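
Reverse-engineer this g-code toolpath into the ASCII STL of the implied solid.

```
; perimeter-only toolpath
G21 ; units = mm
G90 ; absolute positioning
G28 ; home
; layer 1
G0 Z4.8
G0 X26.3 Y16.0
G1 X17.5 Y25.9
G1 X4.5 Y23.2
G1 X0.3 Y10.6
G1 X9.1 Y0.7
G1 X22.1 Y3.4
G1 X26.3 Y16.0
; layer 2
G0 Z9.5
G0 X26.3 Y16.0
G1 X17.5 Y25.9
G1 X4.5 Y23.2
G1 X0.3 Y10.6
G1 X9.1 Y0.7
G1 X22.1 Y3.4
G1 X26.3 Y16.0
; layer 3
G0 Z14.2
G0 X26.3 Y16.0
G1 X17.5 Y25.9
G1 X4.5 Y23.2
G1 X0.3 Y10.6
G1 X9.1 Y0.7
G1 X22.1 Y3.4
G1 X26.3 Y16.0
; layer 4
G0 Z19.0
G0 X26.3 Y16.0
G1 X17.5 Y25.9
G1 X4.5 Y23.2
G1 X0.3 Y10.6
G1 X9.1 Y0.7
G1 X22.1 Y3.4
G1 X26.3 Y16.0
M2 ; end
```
solid part
  facet normal 0.0000 0.0000 -1.0000
    outer loop
      vertex 4.5 23.2 0.0
      vertex 17.5 25.9 0.0
      vertex 26.3 16.0 0.0
    endloop
  endfacet
  facet normal 0.0000 0.0000 -1.0000
    outer loop
      vertex 0.3 10.6 0.0
      vertex 4.5 23.2 0.0
      vertex 26.3 16.0 0.0
    endloop
  endfacet
  facet normal 0.0000 0.0000 -1.0000
    outer loop
      vertex 9.1 0.7 0.0
      vertex 0.3 10.6 0.0
      vertex 26.3 16.0 0.0
    endloop
  endfacet
  facet normal 0.0000 0.0000 -1.0000
    outer loop
      vertex 22.1 3.4 0.0
      vertex 9.1 0.7 0.0
      vertex 26.3 16.0 0.0
    endloop
  endfacet
  facet normal 0.0000 0.0000 1.0000
    outer loop
      vertex 26.3 16.0 19.0
      vertex 17.5 25.9 19.0
      vertex 4.5 23.2 19.0
    endloop
  endfacet
  facet normal 0.0000 0.0000 1.0000
    outer loop
      vertex 26.3 16.0 19.0
      vertex 4.5 23.2 19.0
      vertex 0.3 10.6 19.0
    endloop
  endfacet
  facet normal 0.0000 0.0000 1.0000
    outer loop
      vertex 26.3 16.0 19.0
      vertex 0.3 10.6 19.0
      vertex 9.1 0.7 19.0
    endloop
  endfacet
  facet normal 0.0000 0.0000 1.0000
    outer loop
      vertex 26.3 16.0 19.0
      vertex 9.1 0.7 19.0
      vertex 22.1 3.4 19.0
    endloop
  endfacet
  facet normal 0.7474 0.6644 0.0000
    outer loop
      vertex 26.3 16.0 0.0
      vertex 17.5 25.9 0.0
      vertex 17.5 25.9 19.0
    endloop
  endfacet
  facet normal 0.7474 0.6644 0.0000
    outer loop
      vertex 26.3 16.0 0.0
      vertex 17.5 25.9 19.0
      vertex 26.3 16.0 19.0
    endloop
  endfacet
  facet normal -0.2034 0.9791 0.0000
    outer loop
      vertex 17.5 25.9 0.0
      vertex 4.5 23.2 0.0
      vertex 4.5 23.2 19.0
    endloop
  endfacet
  facet normal -0.2034 0.9791 0.0000
    outer loop
      vertex 17.5 25.9 0.0
      vertex 4.5 23.2 19.0
      vertex 17.5 25.9 19.0
    endloop
  endfacet
  facet normal -0.9487 0.3162 0.0000
    outer loop
      vertex 4.5 23.2 0.0
      vertex 0.3 10.6 0.0
      vertex 0.3 10.6 19.0
    endloop
  endfacet
  facet normal -0.9487 0.3162 0.0000
    outer loop
      vertex 4.5 23.2 0.0
      vertex 0.3 10.6 19.0
      vertex 4.5 23.2 19.0
    endloop
  endfacet
  facet normal -0.7474 -0.6644 0.0000
    outer loop
      vertex 0.3 10.6 0.0
      vertex 9.1 0.7 0.0
      vertex 9.1 0.7 19.0
    endloop
  endfacet
  facet normal -0.7474 -0.6644 0.0000
    outer loop
      vertex 0.3 10.6 0.0
      vertex 9.1 0.7 19.0
      vertex 0.3 10.6 19.0
    endloop
  endfacet
  facet normal 0.2034 -0.9791 0.0000
    outer loop
      vertex 9.1 0.7 0.0
      vertex 22.1 3.4 0.0
      vertex 22.1 3.4 19.0
    endloop
  endfacet
  facet normal 0.2034 -0.9791 0.0000
    outer loop
      vertex 9.1 0.7 0.0
      vertex 22.1 3.4 19.0
      vertex 9.1 0.7 19.0
    endloop
  endfacet
  facet normal 0.9487 -0.3162 0.0000
    outer loop
      vertex 22.1 3.4 0.0
      vertex 26.3 16.0 0.0
      vertex 26.3 16.0 19.0
    endloop
  endfacet
  facet normal 0.9487 -0.3162 0.0000
    outer loop
      vertex 22.1 3.4 0.0
      vertex 26.3 16.0 19.0
      vertex 22.1 3.4 19.0
    endloop
  endfacet
endsolid part

The G0 Z moves step by Δz≈4.8 mm. Every layer's G1 loop is the same polygon, so the solid is a straight extrusion of it from z=0 to z≈19. Closing with flat bottom and top caps and triangulating gives 20 facets — a regular 6-sided prism (a cylinder approximated with 6 flat sides), circumscribed radius ≈ 13.3 mm, height ≈ 19 mm.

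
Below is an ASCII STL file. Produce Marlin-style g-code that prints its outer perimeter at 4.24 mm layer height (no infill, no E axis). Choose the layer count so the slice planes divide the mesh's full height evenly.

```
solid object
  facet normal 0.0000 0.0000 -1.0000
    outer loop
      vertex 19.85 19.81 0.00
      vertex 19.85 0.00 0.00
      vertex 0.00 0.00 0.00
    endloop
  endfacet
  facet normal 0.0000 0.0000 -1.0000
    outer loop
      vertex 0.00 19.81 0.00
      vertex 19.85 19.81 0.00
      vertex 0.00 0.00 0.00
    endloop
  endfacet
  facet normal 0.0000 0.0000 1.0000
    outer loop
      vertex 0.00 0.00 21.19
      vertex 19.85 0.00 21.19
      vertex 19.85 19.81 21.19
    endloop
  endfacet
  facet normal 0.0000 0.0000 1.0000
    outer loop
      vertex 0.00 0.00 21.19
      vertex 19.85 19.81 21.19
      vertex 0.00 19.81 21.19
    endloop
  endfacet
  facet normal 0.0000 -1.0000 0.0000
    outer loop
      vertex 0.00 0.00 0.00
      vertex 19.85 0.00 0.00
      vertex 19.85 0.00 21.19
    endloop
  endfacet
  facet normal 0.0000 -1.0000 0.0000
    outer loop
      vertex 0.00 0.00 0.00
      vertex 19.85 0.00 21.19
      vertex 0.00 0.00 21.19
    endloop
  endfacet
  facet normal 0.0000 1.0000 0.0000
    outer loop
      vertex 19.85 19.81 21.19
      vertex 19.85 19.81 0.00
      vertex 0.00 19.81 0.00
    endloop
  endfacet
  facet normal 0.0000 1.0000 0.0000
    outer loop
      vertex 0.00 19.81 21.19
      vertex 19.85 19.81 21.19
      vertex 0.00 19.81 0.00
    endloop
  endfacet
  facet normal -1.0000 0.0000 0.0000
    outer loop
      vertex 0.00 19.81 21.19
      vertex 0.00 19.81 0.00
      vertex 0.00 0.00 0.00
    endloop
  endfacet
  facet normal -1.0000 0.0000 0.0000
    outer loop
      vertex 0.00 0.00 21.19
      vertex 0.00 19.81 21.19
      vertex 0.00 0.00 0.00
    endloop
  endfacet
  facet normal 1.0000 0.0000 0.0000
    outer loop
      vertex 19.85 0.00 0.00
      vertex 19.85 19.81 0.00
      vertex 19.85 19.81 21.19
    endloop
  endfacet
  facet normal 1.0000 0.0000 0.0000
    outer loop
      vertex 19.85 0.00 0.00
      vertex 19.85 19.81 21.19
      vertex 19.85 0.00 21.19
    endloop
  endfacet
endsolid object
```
; perimeter-only toolpath
G21 ; units = mm
G90 ; absolute positioning
G28 ; home
; layer 1
G0 Z4.24
G0 X0.00 Y0.00
G1 X19.85 Y0.00
G1 X19.85 Y19.81
G1 X0.00 Y19.81
G1 X0.00 Y0.00
; layer 2
G0 Z8.48
G0 X0.00 Y0.00
G1 X19.85 Y0.00
G1 X19.85 Y19.81
G1 X0.00 Y19.81
G1 X0.00 Y0.00
; layer 3
G0 Z12.71
G0 X0.00 Y0.00
G1 X19.85 Y0.00
G1 X19.85 Y19.81
G1 X0.00 Y19.81
G1 X0.00 Y0.00
; layer 4
G0 Z16.95
G0 X0.00 Y0.00
G1 X19.85 Y0.00
G1 X19.85 Y19.81
G1 X0.00 Y19.81
G1 X0.00 Y0.00
; layer 5
G0 Z21.19
G0 X0.00 Y0.00
G1 X19.85 Y0.00
G1 X19.85 Y19.81
G1 X0.00 Y19.81
G1 X0.00 Y0.00
M2 ; end

The solid is a rectangular box, roughly 19.9 × 19.8 mm footprint and 21.2 mm tall. Slicing at Δz = 4.24 mm — 5 equal slices spanning the solid's height, so layer i sits at z = i·h/5 — gives 5 non-empty perimeters. Each is a 4-segment closed polygon; G0 lifts to the layer z and rapids to the start vertex, then G1 traces the edges.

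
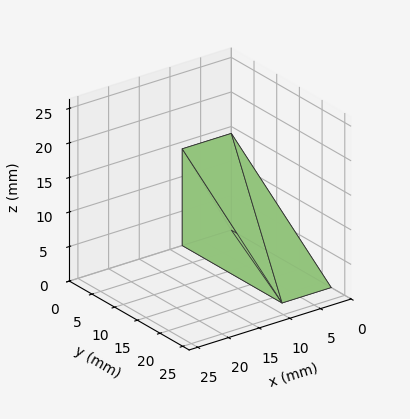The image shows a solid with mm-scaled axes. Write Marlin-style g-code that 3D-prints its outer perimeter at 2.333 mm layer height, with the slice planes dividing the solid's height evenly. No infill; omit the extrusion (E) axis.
Reading the render: the shape is a wedge (ramp): 8 × 22 mm base, rising to 14 mm along the y=0 edge and sloping linearly to z=0 at y=22 (dimensions read to the nearest mm from the axis ticks). For the g-code, the solid's height is divided into equal slices at the stated Δz and each level perimeter traced with G1 moves after a G0 lift.

; perimeter-only toolpath
G21 ; units = mm
G90 ; absolute positioning
G28 ; home
; layer 1
G0 Z2.333
G0 X0.000 Y0.000
G1 X8.000 Y0.000
G1 X8.000 Y18.333
G1 X0.000 Y18.333
G1 X0.000 Y0.000
; layer 2
G0 Z4.667
G0 X0.000 Y0.000
G1 X8.000 Y0.000
G1 X8.000 Y14.667
G1 X0.000 Y14.667
G1 X0.000 Y0.000
; layer 3
G0 Z7.000
G0 X0.000 Y0.000
G1 X8.000 Y0.000
G1 X8.000 Y11.000
G1 X0.000 Y11.000
G1 X0.000 Y0.000
; layer 4
G0 Z9.333
G0 X0.000 Y0.000
G1 X8.000 Y0.000
G1 X8.000 Y7.333
G1 X0.000 Y7.333
G1 X0.000 Y0.000
; layer 5
G0 Z11.667
G0 X0.000 Y0.000
G1 X8.000 Y0.000
G1 X8.000 Y3.667
G1 X0.000 Y3.667
G1 X0.000 Y0.000
M2 ; end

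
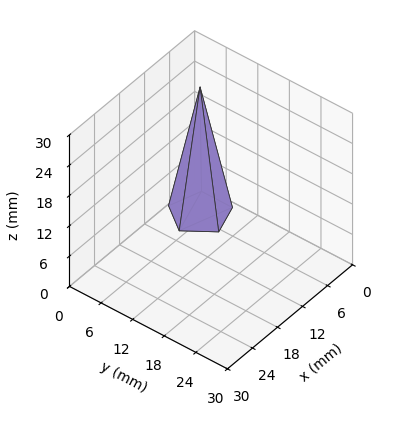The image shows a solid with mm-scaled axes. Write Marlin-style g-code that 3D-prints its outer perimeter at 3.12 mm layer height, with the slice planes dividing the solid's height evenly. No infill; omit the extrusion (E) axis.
Reading the render: the shape is a regular 5-sided pyramid, base circumscribed radius ≈ 5 mm, apex at z ≈ 25 mm (dimensions read to the nearest mm from the axis ticks). For the g-code, the solid's height is divided into equal slices at the stated Δz and each level perimeter traced with G1 moves after a G0 lift.

; perimeter-only toolpath
G21 ; units = mm
G90 ; absolute positioning
G28 ; home
; layer 1
G0 Z3.12
G0 X9.38 Y5.00
G1 X6.36 Y9.16
G1 X1.46 Y7.57
G1 X1.46 Y2.43
G1 X6.36 Y0.83
G1 X9.38 Y5.00
; layer 2
G0 Z6.25
G0 X8.75 Y5.00
G1 X6.16 Y8.57
G1 X1.96 Y7.21
G1 X1.96 Y2.79
G1 X6.16 Y1.43
G1 X8.75 Y5.00
; layer 3
G0 Z9.38
G0 X8.12 Y5.00
G1 X5.97 Y7.97
G1 X2.47 Y6.84
G1 X2.47 Y3.16
G1 X5.97 Y2.02
G1 X8.12 Y5.00
; layer 4
G0 Z12.50
G0 X7.50 Y5.00
G1 X5.78 Y7.38
G1 X2.98 Y6.47
G1 X2.98 Y3.53
G1 X5.78 Y2.62
G1 X7.50 Y5.00
; layer 5
G0 Z15.62
G0 X6.88 Y5.00
G1 X5.58 Y6.79
G1 X3.48 Y6.10
G1 X3.48 Y3.90
G1 X5.58 Y3.21
G1 X6.88 Y5.00
; layer 6
G0 Z18.75
G0 X6.25 Y5.00
G1 X5.39 Y6.19
G1 X3.99 Y5.74
G1 X3.99 Y4.26
G1 X5.39 Y3.81
G1 X6.25 Y5.00
; layer 7
G0 Z21.88
G0 X5.62 Y5.00
G1 X5.19 Y5.59
G1 X4.49 Y5.37
G1 X4.49 Y4.63
G1 X5.19 Y4.41
G1 X5.62 Y5.00
M2 ; end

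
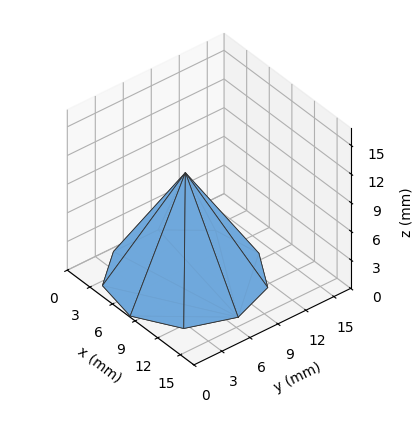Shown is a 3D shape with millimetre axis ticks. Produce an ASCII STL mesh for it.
Reading the render: the shape is a regular 9-sided pyramid, base circumscribed radius ≈ 7 mm, apex at z ≈ 11 mm (dimensions read to the nearest mm from the axis ticks). For the STL, each face is triangulated and given an outward normal.

solid part
  facet normal 0.0000 0.0000 -1.0000
    outer loop
      vertex 8.216 13.894 0.000
      vertex 12.362 11.500 0.000
      vertex 14.000 7.000 0.000
    endloop
  endfacet
  facet normal 0.0000 0.0000 -1.0000
    outer loop
      vertex 3.500 13.062 0.000
      vertex 8.216 13.894 0.000
      vertex 14.000 7.000 0.000
    endloop
  endfacet
  facet normal 0.0000 0.0000 -1.0000
    outer loop
      vertex 0.422 9.394 0.000
      vertex 3.500 13.062 0.000
      vertex 14.000 7.000 0.000
    endloop
  endfacet
  facet normal 0.0000 0.0000 -1.0000
    outer loop
      vertex 0.422 4.606 0.000
      vertex 0.422 9.394 0.000
      vertex 14.000 7.000 0.000
    endloop
  endfacet
  facet normal 0.0000 0.0000 -1.0000
    outer loop
      vertex 3.500 0.938 0.000
      vertex 0.422 4.606 0.000
      vertex 14.000 7.000 0.000
    endloop
  endfacet
  facet normal 0.0000 0.0000 -1.0000
    outer loop
      vertex 8.216 0.106 0.000
      vertex 3.500 0.938 0.000
      vertex 14.000 7.000 0.000
    endloop
  endfacet
  facet normal 0.0000 0.0000 -1.0000
    outer loop
      vertex 12.362 2.500 0.000
      vertex 8.216 0.106 0.000
      vertex 14.000 7.000 0.000
    endloop
  endfacet
  facet normal 0.8065 0.2936 0.5132
    outer loop
      vertex 14.000 7.000 0.000
      vertex 12.362 11.500 0.000
      vertex 7.000 7.000 11.000
    endloop
  endfacet
  facet normal 0.4292 0.7432 0.5132
    outer loop
      vertex 12.362 11.500 0.000
      vertex 8.216 13.894 0.000
      vertex 7.000 7.000 11.000
    endloop
  endfacet
  facet normal -0.1491 0.8452 0.5132
    outer loop
      vertex 8.216 13.894 0.000
      vertex 3.500 13.062 0.000
      vertex 7.000 7.000 11.000
    endloop
  endfacet
  facet normal -0.6574 0.5517 0.5132
    outer loop
      vertex 3.500 13.062 0.000
      vertex 0.422 9.394 0.000
      vertex 7.000 7.000 11.000
    endloop
  endfacet
  facet normal -0.8582 0.0000 0.5132
    outer loop
      vertex 0.422 9.394 0.000
      vertex 0.422 4.606 0.000
      vertex 7.000 7.000 11.000
    endloop
  endfacet
  facet normal -0.6574 -0.5517 0.5132
    outer loop
      vertex 0.422 4.606 0.000
      vertex 3.500 0.938 0.000
      vertex 7.000 7.000 11.000
    endloop
  endfacet
  facet normal -0.1491 -0.8452 0.5132
    outer loop
      vertex 3.500 0.938 0.000
      vertex 8.216 0.106 0.000
      vertex 7.000 7.000 11.000
    endloop
  endfacet
  facet normal 0.4292 -0.7432 0.5132
    outer loop
      vertex 8.216 0.106 0.000
      vertex 12.362 2.500 0.000
      vertex 7.000 7.000 11.000
    endloop
  endfacet
  facet normal 0.8065 -0.2936 0.5132
    outer loop
      vertex 12.362 2.500 0.000
      vertex 14.000 7.000 0.000
      vertex 7.000 7.000 11.000
    endloop
  endfacet
endsolid part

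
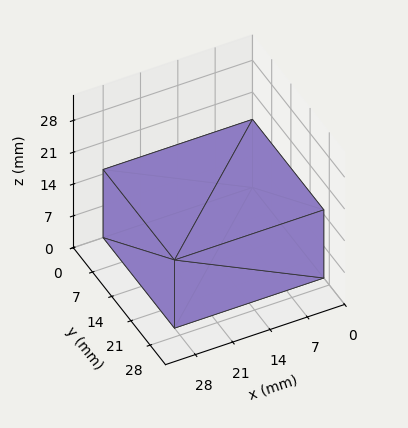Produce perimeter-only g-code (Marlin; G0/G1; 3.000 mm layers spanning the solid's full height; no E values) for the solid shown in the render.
Reading the render: the shape is a rectangular box, roughly 28 × 26 mm footprint and 15 mm tall (dimensions read to the nearest mm from the axis ticks). For the g-code, the solid's height is divided into equal slices at the stated Δz and each level perimeter traced with G1 moves after a G0 lift.

; perimeter-only toolpath
G21 ; units = mm
G90 ; absolute positioning
G28 ; home
; layer 1
G0 Z3.000
G0 X0.000 Y0.000
G1 X28.000 Y0.000
G1 X28.000 Y26.000
G1 X0.000 Y26.000
G1 X0.000 Y0.000
; layer 2
G0 Z6.000
G0 X0.000 Y0.000
G1 X28.000 Y0.000
G1 X28.000 Y26.000
G1 X0.000 Y26.000
G1 X0.000 Y0.000
; layer 3
G0 Z9.000
G0 X0.000 Y0.000
G1 X28.000 Y0.000
G1 X28.000 Y26.000
G1 X0.000 Y26.000
G1 X0.000 Y0.000
; layer 4
G0 Z12.000
G0 X0.000 Y0.000
G1 X28.000 Y0.000
G1 X28.000 Y26.000
G1 X0.000 Y26.000
G1 X0.000 Y0.000
; layer 5
G0 Z15.000
G0 X0.000 Y0.000
G1 X28.000 Y0.000
G1 X28.000 Y26.000
G1 X0.000 Y26.000
G1 X0.000 Y0.000
M2 ; end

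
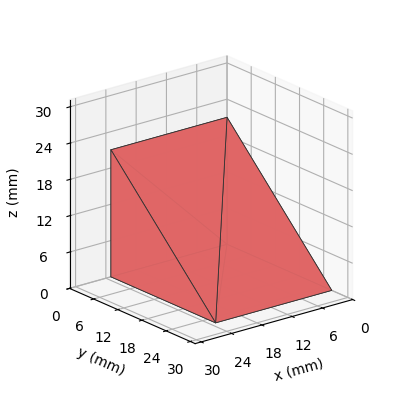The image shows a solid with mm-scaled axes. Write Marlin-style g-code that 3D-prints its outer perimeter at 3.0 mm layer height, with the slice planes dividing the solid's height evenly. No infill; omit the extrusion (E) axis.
Reading the render: the shape is a wedge (ramp): 23 × 26 mm base, rising to 21 mm along the y=0 edge and sloping linearly to z=0 at y=26 (dimensions read to the nearest mm from the axis ticks). For the g-code, the solid's height is divided into equal slices at the stated Δz and each level perimeter traced with G1 moves after a G0 lift.

; perimeter-only toolpath
G21 ; units = mm
G90 ; absolute positioning
G28 ; home
; layer 1
G0 Z3.0
G0 X0.0 Y0.0
G1 X23.0 Y0.0
G1 X23.0 Y22.3
G1 X0.0 Y22.3
G1 X0.0 Y0.0
; layer 2
G0 Z6.0
G0 X0.0 Y0.0
G1 X23.0 Y0.0
G1 X23.0 Y18.6
G1 X0.0 Y18.6
G1 X0.0 Y0.0
; layer 3
G0 Z9.0
G0 X0.0 Y0.0
G1 X23.0 Y0.0
G1 X23.0 Y14.9
G1 X0.0 Y14.9
G1 X0.0 Y0.0
; layer 4
G0 Z12.0
G0 X0.0 Y0.0
G1 X23.0 Y0.0
G1 X23.0 Y11.1
G1 X0.0 Y11.1
G1 X0.0 Y0.0
; layer 5
G0 Z15.0
G0 X0.0 Y0.0
G1 X23.0 Y0.0
G1 X23.0 Y7.4
G1 X0.0 Y7.4
G1 X0.0 Y0.0
; layer 6
G0 Z18.0
G0 X0.0 Y0.0
G1 X23.0 Y0.0
G1 X23.0 Y3.7
G1 X0.0 Y3.7
G1 X0.0 Y0.0
M2 ; end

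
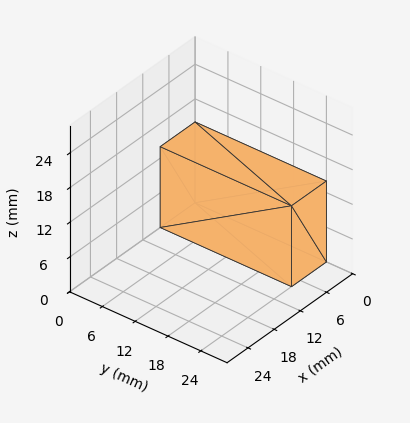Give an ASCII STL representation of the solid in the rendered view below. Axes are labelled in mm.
Reading the render: the shape is a rectangular box, roughly 8 × 24 mm footprint and 14 mm tall (dimensions read to the nearest mm from the axis ticks). For the STL, each face is triangulated and given an outward normal.

solid part
  facet normal 0.0000 0.0000 -1.0000
    outer loop
      vertex 8.000 24.000 0.000
      vertex 8.000 0.000 0.000
      vertex 0.000 0.000 0.000
    endloop
  endfacet
  facet normal 0.0000 0.0000 -1.0000
    outer loop
      vertex 0.000 24.000 0.000
      vertex 8.000 24.000 0.000
      vertex 0.000 0.000 0.000
    endloop
  endfacet
  facet normal 0.0000 0.0000 1.0000
    outer loop
      vertex 0.000 0.000 14.000
      vertex 8.000 0.000 14.000
      vertex 8.000 24.000 14.000
    endloop
  endfacet
  facet normal 0.0000 0.0000 1.0000
    outer loop
      vertex 0.000 0.000 14.000
      vertex 8.000 24.000 14.000
      vertex 0.000 24.000 14.000
    endloop
  endfacet
  facet normal 0.0000 -1.0000 0.0000
    outer loop
      vertex 0.000 0.000 0.000
      vertex 8.000 0.000 0.000
      vertex 8.000 0.000 14.000
    endloop
  endfacet
  facet normal 0.0000 -1.0000 0.0000
    outer loop
      vertex 0.000 0.000 0.000
      vertex 8.000 0.000 14.000
      vertex 0.000 0.000 14.000
    endloop
  endfacet
  facet normal 0.0000 1.0000 0.0000
    outer loop
      vertex 8.000 24.000 14.000
      vertex 8.000 24.000 0.000
      vertex 0.000 24.000 0.000
    endloop
  endfacet
  facet normal 0.0000 1.0000 0.0000
    outer loop
      vertex 0.000 24.000 14.000
      vertex 8.000 24.000 14.000
      vertex 0.000 24.000 0.000
    endloop
  endfacet
  facet normal -1.0000 0.0000 0.0000
    outer loop
      vertex 0.000 24.000 14.000
      vertex 0.000 24.000 0.000
      vertex 0.000 0.000 0.000
    endloop
  endfacet
  facet normal -1.0000 0.0000 0.0000
    outer loop
      vertex 0.000 0.000 14.000
      vertex 0.000 24.000 14.000
      vertex 0.000 0.000 0.000
    endloop
  endfacet
  facet normal 1.0000 0.0000 0.0000
    outer loop
      vertex 8.000 0.000 0.000
      vertex 8.000 24.000 0.000
      vertex 8.000 24.000 14.000
    endloop
  endfacet
  facet normal 1.0000 0.0000 0.0000
    outer loop
      vertex 8.000 0.000 0.000
      vertex 8.000 24.000 14.000
      vertex 8.000 0.000 14.000
    endloop
  endfacet
endsolid part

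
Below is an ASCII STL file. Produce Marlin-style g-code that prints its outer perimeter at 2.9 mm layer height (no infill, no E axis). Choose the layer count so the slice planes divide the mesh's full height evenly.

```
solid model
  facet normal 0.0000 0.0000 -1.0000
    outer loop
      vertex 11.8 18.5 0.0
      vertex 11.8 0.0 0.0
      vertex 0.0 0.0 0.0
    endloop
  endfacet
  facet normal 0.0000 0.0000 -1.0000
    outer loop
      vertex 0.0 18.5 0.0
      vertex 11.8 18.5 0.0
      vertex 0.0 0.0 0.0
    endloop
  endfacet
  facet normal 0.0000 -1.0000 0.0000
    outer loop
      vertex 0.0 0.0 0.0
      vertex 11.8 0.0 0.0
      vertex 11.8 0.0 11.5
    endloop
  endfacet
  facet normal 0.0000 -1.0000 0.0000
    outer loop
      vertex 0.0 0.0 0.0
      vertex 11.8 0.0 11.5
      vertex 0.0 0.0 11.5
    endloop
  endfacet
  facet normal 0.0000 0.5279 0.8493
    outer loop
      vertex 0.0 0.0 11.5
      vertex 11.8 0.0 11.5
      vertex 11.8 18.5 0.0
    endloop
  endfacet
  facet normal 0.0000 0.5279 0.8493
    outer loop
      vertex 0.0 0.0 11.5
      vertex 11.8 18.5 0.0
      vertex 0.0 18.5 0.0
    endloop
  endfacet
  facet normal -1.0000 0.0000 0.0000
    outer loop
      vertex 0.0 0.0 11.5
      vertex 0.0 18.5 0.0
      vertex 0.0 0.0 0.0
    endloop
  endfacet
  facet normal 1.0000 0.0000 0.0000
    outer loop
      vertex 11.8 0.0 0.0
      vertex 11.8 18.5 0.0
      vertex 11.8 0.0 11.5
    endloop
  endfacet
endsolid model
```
; perimeter-only toolpath
G21 ; units = mm
G90 ; absolute positioning
G28 ; home
; layer 1
G0 Z2.9
G0 X0.0 Y0.0
G1 X11.8 Y0.0
G1 X11.8 Y13.9
G1 X0.0 Y13.9
G1 X0.0 Y0.0
; layer 2
G0 Z5.8
G0 X0.0 Y0.0
G1 X11.8 Y0.0
G1 X11.8 Y9.2
G1 X0.0 Y9.2
G1 X0.0 Y0.0
; layer 3
G0 Z8.6
G0 X0.0 Y0.0
G1 X11.8 Y0.0
G1 X11.8 Y4.6
G1 X0.0 Y4.6
G1 X0.0 Y0.0
M2 ; end

The solid is a wedge (ramp): 11.8 × 18.5 mm base, rising to 11.5 mm along the y=0 edge and sloping linearly to z=0 at y=18.5. Slicing at Δz = 2.9 mm — 4 equal slices spanning the solid's height, so layer i sits at z = i·h/4 — gives 3 non-empty perimeters. Each is a 4-segment closed polygon; G0 lifts to the layer z and rapids to the start vertex, then G1 traces the edges. The cross-section shrinks linearly with z (the slice at the apex is degenerate and omitted).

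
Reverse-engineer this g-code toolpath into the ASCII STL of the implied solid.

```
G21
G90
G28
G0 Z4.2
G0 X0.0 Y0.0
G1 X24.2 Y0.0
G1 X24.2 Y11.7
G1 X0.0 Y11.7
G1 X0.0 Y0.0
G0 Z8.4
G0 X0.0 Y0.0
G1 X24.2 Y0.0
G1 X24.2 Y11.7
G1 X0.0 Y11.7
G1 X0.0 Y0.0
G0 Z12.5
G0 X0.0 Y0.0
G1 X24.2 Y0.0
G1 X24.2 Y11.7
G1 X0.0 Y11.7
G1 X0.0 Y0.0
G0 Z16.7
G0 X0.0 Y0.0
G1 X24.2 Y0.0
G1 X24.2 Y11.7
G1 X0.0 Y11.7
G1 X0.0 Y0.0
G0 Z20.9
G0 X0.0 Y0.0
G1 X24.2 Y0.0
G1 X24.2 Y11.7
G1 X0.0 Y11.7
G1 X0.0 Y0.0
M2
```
solid part
  facet normal 0.0000 0.0000 -1.0000
    outer loop
      vertex 24.2 11.7 0.0
      vertex 24.2 0.0 0.0
      vertex 0.0 0.0 0.0
    endloop
  endfacet
  facet normal 0.0000 0.0000 -1.0000
    outer loop
      vertex 0.0 11.7 0.0
      vertex 24.2 11.7 0.0
      vertex 0.0 0.0 0.0
    endloop
  endfacet
  facet normal 0.0000 0.0000 1.0000
    outer loop
      vertex 0.0 0.0 20.9
      vertex 24.2 0.0 20.9
      vertex 24.2 11.7 20.9
    endloop
  endfacet
  facet normal 0.0000 0.0000 1.0000
    outer loop
      vertex 0.0 0.0 20.9
      vertex 24.2 11.7 20.9
      vertex 0.0 11.7 20.9
    endloop
  endfacet
  facet normal 0.0000 -1.0000 0.0000
    outer loop
      vertex 0.0 0.0 0.0
      vertex 24.2 0.0 0.0
      vertex 24.2 0.0 20.9
    endloop
  endfacet
  facet normal 0.0000 -1.0000 0.0000
    outer loop
      vertex 0.0 0.0 0.0
      vertex 24.2 0.0 20.9
      vertex 0.0 0.0 20.9
    endloop
  endfacet
  facet normal 0.0000 1.0000 0.0000
    outer loop
      vertex 24.2 11.7 20.9
      vertex 24.2 11.7 0.0
      vertex 0.0 11.7 0.0
    endloop
  endfacet
  facet normal 0.0000 1.0000 0.0000
    outer loop
      vertex 0.0 11.7 20.9
      vertex 24.2 11.7 20.9
      vertex 0.0 11.7 0.0
    endloop
  endfacet
  facet normal -1.0000 0.0000 0.0000
    outer loop
      vertex 0.0 11.7 20.9
      vertex 0.0 11.7 0.0
      vertex 0.0 0.0 0.0
    endloop
  endfacet
  facet normal -1.0000 0.0000 0.0000
    outer loop
      vertex 0.0 0.0 20.9
      vertex 0.0 11.7 20.9
      vertex 0.0 0.0 0.0
    endloop
  endfacet
  facet normal 1.0000 0.0000 0.0000
    outer loop
      vertex 24.2 0.0 0.0
      vertex 24.2 11.7 0.0
      vertex 24.2 11.7 20.9
    endloop
  endfacet
  facet normal 1.0000 0.0000 0.0000
    outer loop
      vertex 24.2 0.0 0.0
      vertex 24.2 11.7 20.9
      vertex 24.2 0.0 20.9
    endloop
  endfacet
endsolid part

The G0 Z moves step by Δz≈4.2 mm. Every layer's G1 loop is the same polygon, so the solid is a straight extrusion of it from z=0 to z≈20.9. Closing with flat bottom and top caps and triangulating gives 12 facets — a rectangular box, roughly 24.2 × 11.7 mm footprint and 20.9 mm tall.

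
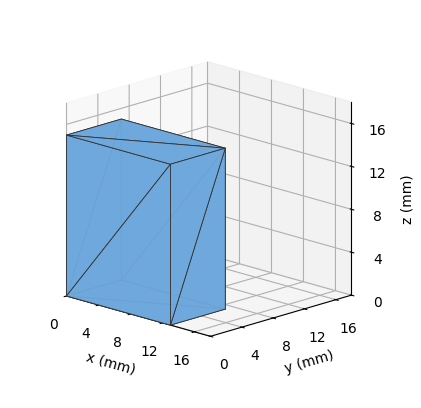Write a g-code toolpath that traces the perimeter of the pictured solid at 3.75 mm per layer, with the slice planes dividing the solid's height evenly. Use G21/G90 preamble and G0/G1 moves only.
Reading the render: the shape is a rectangular box, roughly 13 × 7 mm footprint and 15 mm tall (dimensions read to the nearest mm from the axis ticks). For the g-code, the solid's height is divided into equal slices at the stated Δz and each level perimeter traced with G1 moves after a G0 lift.

; perimeter-only toolpath
G21 ; units = mm
G90 ; absolute positioning
G28 ; home
; layer 1
G0 Z3.75
G0 X0.00 Y0.00
G1 X13.00 Y0.00
G1 X13.00 Y7.00
G1 X0.00 Y7.00
G1 X0.00 Y0.00
; layer 2
G0 Z7.50
G0 X0.00 Y0.00
G1 X13.00 Y0.00
G1 X13.00 Y7.00
G1 X0.00 Y7.00
G1 X0.00 Y0.00
; layer 3
G0 Z11.25
G0 X0.00 Y0.00
G1 X13.00 Y0.00
G1 X13.00 Y7.00
G1 X0.00 Y7.00
G1 X0.00 Y0.00
; layer 4
G0 Z15.00
G0 X0.00 Y0.00
G1 X13.00 Y0.00
G1 X13.00 Y7.00
G1 X0.00 Y7.00
G1 X0.00 Y0.00
M2 ; end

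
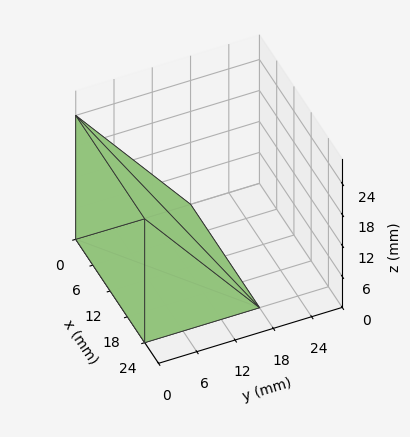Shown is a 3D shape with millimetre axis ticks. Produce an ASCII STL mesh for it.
Reading the render: the shape is a wedge (ramp): 24 × 18 mm base, rising to 24 mm along the y=0 edge and sloping linearly to z=0 at y=18 (dimensions read to the nearest mm from the axis ticks). For the STL, each face is triangulated and given an outward normal.

solid part
  facet normal 0.0000 0.0000 -1.0000
    outer loop
      vertex 24.0 18.0 0.0
      vertex 24.0 0.0 0.0
      vertex 0.0 0.0 0.0
    endloop
  endfacet
  facet normal 0.0000 0.0000 -1.0000
    outer loop
      vertex 0.0 18.0 0.0
      vertex 24.0 18.0 0.0
      vertex 0.0 0.0 0.0
    endloop
  endfacet
  facet normal 0.0000 -1.0000 0.0000
    outer loop
      vertex 0.0 0.0 0.0
      vertex 24.0 0.0 0.0
      vertex 24.0 0.0 24.0
    endloop
  endfacet
  facet normal 0.0000 -1.0000 0.0000
    outer loop
      vertex 0.0 0.0 0.0
      vertex 24.0 0.0 24.0
      vertex 0.0 0.0 24.0
    endloop
  endfacet
  facet normal 0.0000 0.8000 0.6000
    outer loop
      vertex 0.0 0.0 24.0
      vertex 24.0 0.0 24.0
      vertex 24.0 18.0 0.0
    endloop
  endfacet
  facet normal 0.0000 0.8000 0.6000
    outer loop
      vertex 0.0 0.0 24.0
      vertex 24.0 18.0 0.0
      vertex 0.0 18.0 0.0
    endloop
  endfacet
  facet normal -1.0000 0.0000 0.0000
    outer loop
      vertex 0.0 0.0 24.0
      vertex 0.0 18.0 0.0
      vertex 0.0 0.0 0.0
    endloop
  endfacet
  facet normal 1.0000 0.0000 0.0000
    outer loop
      vertex 24.0 0.0 0.0
      vertex 24.0 18.0 0.0
      vertex 24.0 0.0 24.0
    endloop
  endfacet
endsolid part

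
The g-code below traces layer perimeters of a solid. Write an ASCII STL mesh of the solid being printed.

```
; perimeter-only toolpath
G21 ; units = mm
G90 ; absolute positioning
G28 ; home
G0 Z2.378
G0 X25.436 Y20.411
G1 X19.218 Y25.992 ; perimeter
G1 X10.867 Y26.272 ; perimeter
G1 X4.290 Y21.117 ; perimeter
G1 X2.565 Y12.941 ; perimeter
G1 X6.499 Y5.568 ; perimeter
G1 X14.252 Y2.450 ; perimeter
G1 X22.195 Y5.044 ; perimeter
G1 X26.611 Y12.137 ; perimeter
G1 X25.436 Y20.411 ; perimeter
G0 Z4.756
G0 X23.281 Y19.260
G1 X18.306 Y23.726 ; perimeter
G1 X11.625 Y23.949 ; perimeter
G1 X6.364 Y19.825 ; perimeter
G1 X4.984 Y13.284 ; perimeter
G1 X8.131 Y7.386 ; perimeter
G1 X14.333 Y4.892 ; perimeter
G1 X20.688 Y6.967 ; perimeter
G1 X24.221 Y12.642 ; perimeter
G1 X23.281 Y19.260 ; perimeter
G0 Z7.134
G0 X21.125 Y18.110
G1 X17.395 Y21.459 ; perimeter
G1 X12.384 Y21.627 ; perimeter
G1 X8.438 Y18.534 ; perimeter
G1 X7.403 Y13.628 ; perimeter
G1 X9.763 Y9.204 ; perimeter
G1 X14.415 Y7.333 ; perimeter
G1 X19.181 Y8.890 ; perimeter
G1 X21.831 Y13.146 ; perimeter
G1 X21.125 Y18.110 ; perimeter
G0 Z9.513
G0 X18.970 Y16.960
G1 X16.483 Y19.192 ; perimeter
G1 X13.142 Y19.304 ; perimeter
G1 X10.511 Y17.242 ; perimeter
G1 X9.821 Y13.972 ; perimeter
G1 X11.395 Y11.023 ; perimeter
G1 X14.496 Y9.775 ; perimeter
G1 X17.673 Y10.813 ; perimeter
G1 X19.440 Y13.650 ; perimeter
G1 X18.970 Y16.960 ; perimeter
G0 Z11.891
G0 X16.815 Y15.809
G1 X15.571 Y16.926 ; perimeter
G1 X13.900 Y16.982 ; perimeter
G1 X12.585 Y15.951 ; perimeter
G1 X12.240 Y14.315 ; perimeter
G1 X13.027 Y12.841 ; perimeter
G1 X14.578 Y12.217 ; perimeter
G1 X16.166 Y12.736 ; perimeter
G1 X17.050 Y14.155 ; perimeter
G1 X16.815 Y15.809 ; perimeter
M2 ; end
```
solid part
  facet normal 0.0000 0.0000 -1.0000
    outer loop
      vertex 10.108 28.594 0.000
      vertex 20.130 28.259 0.000
      vertex 27.592 21.561 0.000
    endloop
  endfacet
  facet normal 0.0000 0.0000 -1.0000
    outer loop
      vertex 2.216 22.408 0.000
      vertex 10.108 28.594 0.000
      vertex 27.592 21.561 0.000
    endloop
  endfacet
  facet normal 0.0000 0.0000 -1.0000
    outer loop
      vertex 0.146 12.597 0.000
      vertex 2.216 22.408 0.000
      vertex 27.592 21.561 0.000
    endloop
  endfacet
  facet normal 0.0000 0.0000 -1.0000
    outer loop
      vertex 4.867 3.750 0.000
      vertex 0.146 12.597 0.000
      vertex 27.592 21.561 0.000
    endloop
  endfacet
  facet normal 0.0000 0.0000 -1.0000
    outer loop
      vertex 14.170 0.008 0.000
      vertex 4.867 3.750 0.000
      vertex 27.592 21.561 0.000
    endloop
  endfacet
  facet normal 0.0000 0.0000 -1.0000
    outer loop
      vertex 23.702 3.121 0.000
      vertex 14.170 0.008 0.000
      vertex 27.592 21.561 0.000
    endloop
  endfacet
  facet normal 0.0000 0.0000 -1.0000
    outer loop
      vertex 29.002 11.633 0.000
      vertex 23.702 3.121 0.000
      vertex 27.592 21.561 0.000
    endloop
  endfacet
  facet normal 0.4806 0.5354 0.6946
    outer loop
      vertex 27.592 21.561 0.000
      vertex 20.130 28.259 0.000
      vertex 14.659 14.659 14.269
    endloop
  endfacet
  facet normal 0.0240 0.7190 0.6945
    outer loop
      vertex 20.130 28.259 0.000
      vertex 10.108 28.594 0.000
      vertex 14.659 14.659 14.269
    endloop
  endfacet
  facet normal -0.4438 0.5662 0.6945
    outer loop
      vertex 10.108 28.594 0.000
      vertex 2.216 22.408 0.000
      vertex 14.659 14.659 14.269
    endloop
  endfacet
  facet normal -0.7040 0.1485 0.6945
    outer loop
      vertex 2.216 22.408 0.000
      vertex 0.146 12.597 0.000
      vertex 14.659 14.659 14.269
    endloop
  endfacet
  facet normal -0.6347 -0.3387 0.6945
    outer loop
      vertex 0.146 12.597 0.000
      vertex 4.867 3.750 0.000
      vertex 14.659 14.659 14.269
    endloop
  endfacet
  facet normal -0.2685 -0.6675 0.6945
    outer loop
      vertex 4.867 3.750 0.000
      vertex 14.170 0.008 0.000
      vertex 14.659 14.659 14.269
    endloop
  endfacet
  facet normal 0.2233 -0.6839 0.6946
    outer loop
      vertex 14.170 0.008 0.000
      vertex 23.702 3.121 0.000
      vertex 14.659 14.659 14.269
    endloop
  endfacet
  facet normal 0.6107 -0.3803 0.6945
    outer loop
      vertex 23.702 3.121 0.000
      vertex 29.002 11.633 0.000
      vertex 14.659 14.659 14.269
    endloop
  endfacet
  facet normal 0.7123 0.1012 0.6945
    outer loop
      vertex 29.002 11.633 0.000
      vertex 27.592 21.561 0.000
      vertex 14.659 14.659 14.269
    endloop
  endfacet
endsolid part

The G0 Z moves step by Δz≈2.378 mm. The G1 loops shrink linearly with z, so the solid tapers from its base footprint up to z≈14.3. Closing with a flat bottom cap and the tapered top and triangulating gives 16 facets — a regular 9-sided pyramid, base circumscribed radius ≈ 14.7 mm, apex at z ≈ 14.3 mm.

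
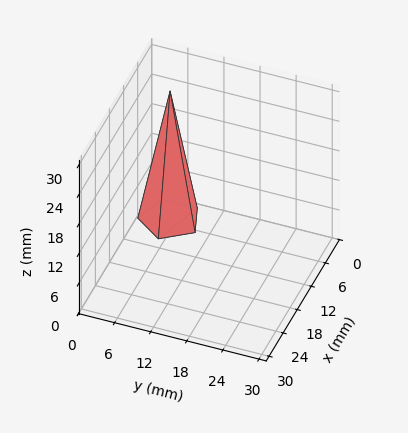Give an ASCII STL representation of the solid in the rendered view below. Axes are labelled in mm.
Reading the render: the shape is a regular 5-sided pyramid, base circumscribed radius ≈ 5 mm, apex at z ≈ 26 mm (dimensions read to the nearest mm from the axis ticks). For the STL, each face is triangulated and given an outward normal.

solid part
  facet normal 0.0000 0.0000 -1.0000
    outer loop
      vertex 0.955 7.939 0.000
      vertex 6.545 9.755 0.000
      vertex 10.000 5.000 0.000
    endloop
  endfacet
  facet normal 0.0000 0.0000 -1.0000
    outer loop
      vertex 0.955 2.061 0.000
      vertex 0.955 7.939 0.000
      vertex 10.000 5.000 0.000
    endloop
  endfacet
  facet normal 0.0000 0.0000 -1.0000
    outer loop
      vertex 6.545 0.245 0.000
      vertex 0.955 2.061 0.000
      vertex 10.000 5.000 0.000
    endloop
  endfacet
  facet normal 0.7994 0.5808 0.1537
    outer loop
      vertex 10.000 5.000 0.000
      vertex 6.545 9.755 0.000
      vertex 5.000 5.000 26.000
    endloop
  endfacet
  facet normal -0.3053 0.9398 0.1537
    outer loop
      vertex 6.545 9.755 0.000
      vertex 0.955 7.939 0.000
      vertex 5.000 5.000 26.000
    endloop
  endfacet
  facet normal -0.9881 0.0000 0.1537
    outer loop
      vertex 0.955 7.939 0.000
      vertex 0.955 2.061 0.000
      vertex 5.000 5.000 26.000
    endloop
  endfacet
  facet normal -0.3053 -0.9398 0.1537
    outer loop
      vertex 0.955 2.061 0.000
      vertex 6.545 0.245 0.000
      vertex 5.000 5.000 26.000
    endloop
  endfacet
  facet normal 0.7994 -0.5808 0.1537
    outer loop
      vertex 6.545 0.245 0.000
      vertex 10.000 5.000 0.000
      vertex 5.000 5.000 26.000
    endloop
  endfacet
endsolid part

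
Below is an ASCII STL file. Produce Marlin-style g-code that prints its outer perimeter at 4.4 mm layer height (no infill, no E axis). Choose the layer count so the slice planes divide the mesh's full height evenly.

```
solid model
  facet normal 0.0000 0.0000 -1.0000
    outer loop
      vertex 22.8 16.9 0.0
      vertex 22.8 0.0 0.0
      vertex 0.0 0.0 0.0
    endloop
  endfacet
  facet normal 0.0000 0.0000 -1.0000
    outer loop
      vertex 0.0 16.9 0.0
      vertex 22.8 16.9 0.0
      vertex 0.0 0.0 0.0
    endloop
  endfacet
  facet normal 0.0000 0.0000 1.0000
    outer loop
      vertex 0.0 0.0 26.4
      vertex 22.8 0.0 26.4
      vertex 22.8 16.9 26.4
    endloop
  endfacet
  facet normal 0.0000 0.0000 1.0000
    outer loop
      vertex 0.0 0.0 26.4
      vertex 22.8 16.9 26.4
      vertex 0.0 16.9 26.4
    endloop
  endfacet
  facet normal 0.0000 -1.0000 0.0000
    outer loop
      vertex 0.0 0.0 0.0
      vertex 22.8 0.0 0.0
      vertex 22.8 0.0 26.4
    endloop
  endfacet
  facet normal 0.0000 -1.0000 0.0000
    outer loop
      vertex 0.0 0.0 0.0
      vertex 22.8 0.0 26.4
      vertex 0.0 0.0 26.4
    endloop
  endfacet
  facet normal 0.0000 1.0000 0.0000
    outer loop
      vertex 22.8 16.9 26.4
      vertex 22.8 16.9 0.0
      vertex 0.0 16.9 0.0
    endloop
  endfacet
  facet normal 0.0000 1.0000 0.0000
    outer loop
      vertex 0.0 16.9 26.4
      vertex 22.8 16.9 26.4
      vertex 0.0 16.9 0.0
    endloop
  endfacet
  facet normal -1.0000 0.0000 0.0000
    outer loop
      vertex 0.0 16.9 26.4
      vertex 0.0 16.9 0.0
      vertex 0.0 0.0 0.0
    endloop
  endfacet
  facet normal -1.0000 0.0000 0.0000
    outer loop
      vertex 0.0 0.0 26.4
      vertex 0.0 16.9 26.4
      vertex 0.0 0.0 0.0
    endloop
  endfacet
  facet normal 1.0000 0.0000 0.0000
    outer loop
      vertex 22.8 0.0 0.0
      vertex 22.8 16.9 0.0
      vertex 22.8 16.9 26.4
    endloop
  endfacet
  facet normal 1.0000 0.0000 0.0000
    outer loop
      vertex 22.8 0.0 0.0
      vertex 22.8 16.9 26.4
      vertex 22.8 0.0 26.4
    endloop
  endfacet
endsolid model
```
; perimeter-only toolpath
G21 ; units = mm
G90 ; absolute positioning
G28 ; home
; layer 1
G0 Z4.4
G0 X0.0 Y0.0
G1 X22.8 Y0.0
G1 X22.8 Y16.9
G1 X0.0 Y16.9
G1 X0.0 Y0.0
; layer 2
G0 Z8.8
G0 X0.0 Y0.0
G1 X22.8 Y0.0
G1 X22.8 Y16.9
G1 X0.0 Y16.9
G1 X0.0 Y0.0
; layer 3
G0 Z13.2
G0 X0.0 Y0.0
G1 X22.8 Y0.0
G1 X22.8 Y16.9
G1 X0.0 Y16.9
G1 X0.0 Y0.0
; layer 4
G0 Z17.6
G0 X0.0 Y0.0
G1 X22.8 Y0.0
G1 X22.8 Y16.9
G1 X0.0 Y16.9
G1 X0.0 Y0.0
; layer 5
G0 Z22.0
G0 X0.0 Y0.0
G1 X22.8 Y0.0
G1 X22.8 Y16.9
G1 X0.0 Y16.9
G1 X0.0 Y0.0
; layer 6
G0 Z26.4
G0 X0.0 Y0.0
G1 X22.8 Y0.0
G1 X22.8 Y16.9
G1 X0.0 Y16.9
G1 X0.0 Y0.0
M2 ; end

The solid is a rectangular box, roughly 22.8 × 16.9 mm footprint and 26.4 mm tall. Slicing at Δz = 4.4 mm — 6 equal slices spanning the solid's height, so layer i sits at z = i·h/6 — gives 6 non-empty perimeters. Each is a 4-segment closed polygon; G0 lifts to the layer z and rapids to the start vertex, then G1 traces the edges.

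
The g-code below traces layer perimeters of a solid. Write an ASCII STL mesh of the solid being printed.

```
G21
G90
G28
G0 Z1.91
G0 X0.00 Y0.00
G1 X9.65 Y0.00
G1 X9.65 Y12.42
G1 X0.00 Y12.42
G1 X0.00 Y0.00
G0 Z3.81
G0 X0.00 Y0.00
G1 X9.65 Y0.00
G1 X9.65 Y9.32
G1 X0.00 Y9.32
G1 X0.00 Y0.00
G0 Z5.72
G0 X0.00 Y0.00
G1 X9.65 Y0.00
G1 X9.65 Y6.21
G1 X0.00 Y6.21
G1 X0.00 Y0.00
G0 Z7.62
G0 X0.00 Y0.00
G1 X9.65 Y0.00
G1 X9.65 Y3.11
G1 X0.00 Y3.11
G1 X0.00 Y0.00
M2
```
solid part
  facet normal 0.0000 0.0000 -1.0000
    outer loop
      vertex 9.65 15.53 0.00
      vertex 9.65 0.00 0.00
      vertex 0.00 0.00 0.00
    endloop
  endfacet
  facet normal 0.0000 0.0000 -1.0000
    outer loop
      vertex 0.00 15.53 0.00
      vertex 9.65 15.53 0.00
      vertex 0.00 0.00 0.00
    endloop
  endfacet
  facet normal 0.0000 -1.0000 0.0000
    outer loop
      vertex 0.00 0.00 0.00
      vertex 9.65 0.00 0.00
      vertex 9.65 0.00 9.53
    endloop
  endfacet
  facet normal 0.0000 -1.0000 0.0000
    outer loop
      vertex 0.00 0.00 0.00
      vertex 9.65 0.00 9.53
      vertex 0.00 0.00 9.53
    endloop
  endfacet
  facet normal 0.0000 0.5230 0.8523
    outer loop
      vertex 0.00 0.00 9.53
      vertex 9.65 0.00 9.53
      vertex 9.65 15.53 0.00
    endloop
  endfacet
  facet normal 0.0000 0.5230 0.8523
    outer loop
      vertex 0.00 0.00 9.53
      vertex 9.65 15.53 0.00
      vertex 0.00 15.53 0.00
    endloop
  endfacet
  facet normal -1.0000 0.0000 0.0000
    outer loop
      vertex 0.00 0.00 9.53
      vertex 0.00 15.53 0.00
      vertex 0.00 0.00 0.00
    endloop
  endfacet
  facet normal 1.0000 0.0000 0.0000
    outer loop
      vertex 9.65 0.00 0.00
      vertex 9.65 15.53 0.00
      vertex 9.65 0.00 9.53
    endloop
  endfacet
endsolid part

The G0 Z moves step by Δz≈1.91 mm. The G1 loops shrink linearly with z, so the solid tapers from its base footprint up to z≈9.53. Closing with a flat bottom cap and the tapered top and triangulating gives 8 facets — a wedge (ramp): 9.65 × 15.5 mm base, rising to 9.53 mm along the y=0 edge and sloping linearly to z=0 at y=15.5.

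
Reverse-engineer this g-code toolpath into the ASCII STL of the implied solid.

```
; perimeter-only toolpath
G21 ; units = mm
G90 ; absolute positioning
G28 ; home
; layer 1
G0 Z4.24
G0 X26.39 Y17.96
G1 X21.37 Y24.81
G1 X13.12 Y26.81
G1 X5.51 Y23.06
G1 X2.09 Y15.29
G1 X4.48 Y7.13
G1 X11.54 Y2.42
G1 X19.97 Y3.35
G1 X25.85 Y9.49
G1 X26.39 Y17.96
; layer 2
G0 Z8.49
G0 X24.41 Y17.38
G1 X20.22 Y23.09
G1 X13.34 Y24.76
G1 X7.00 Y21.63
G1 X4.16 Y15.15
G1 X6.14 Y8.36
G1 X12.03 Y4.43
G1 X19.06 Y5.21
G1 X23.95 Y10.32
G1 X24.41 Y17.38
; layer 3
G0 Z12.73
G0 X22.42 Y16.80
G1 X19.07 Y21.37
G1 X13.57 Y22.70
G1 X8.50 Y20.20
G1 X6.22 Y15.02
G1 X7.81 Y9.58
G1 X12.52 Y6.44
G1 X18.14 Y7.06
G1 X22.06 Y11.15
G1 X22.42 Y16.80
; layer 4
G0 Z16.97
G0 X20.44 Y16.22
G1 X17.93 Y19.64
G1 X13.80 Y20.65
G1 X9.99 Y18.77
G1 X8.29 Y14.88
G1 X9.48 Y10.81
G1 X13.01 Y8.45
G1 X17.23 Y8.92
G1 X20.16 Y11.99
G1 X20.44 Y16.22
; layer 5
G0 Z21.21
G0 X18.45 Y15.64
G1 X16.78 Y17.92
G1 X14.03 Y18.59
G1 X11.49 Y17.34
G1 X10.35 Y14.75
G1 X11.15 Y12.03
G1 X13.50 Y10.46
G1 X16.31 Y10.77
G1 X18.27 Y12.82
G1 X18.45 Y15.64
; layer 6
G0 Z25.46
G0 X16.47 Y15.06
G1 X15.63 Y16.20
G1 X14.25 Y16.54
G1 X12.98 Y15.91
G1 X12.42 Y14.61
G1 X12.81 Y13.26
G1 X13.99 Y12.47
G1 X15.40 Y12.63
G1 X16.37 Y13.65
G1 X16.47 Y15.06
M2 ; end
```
solid part
  facet normal 0.0000 0.0000 -1.0000
    outer loop
      vertex 12.89 28.87 0.00
      vertex 22.52 26.53 0.00
      vertex 28.38 18.54 0.00
    endloop
  endfacet
  facet normal 0.0000 0.0000 -1.0000
    outer loop
      vertex 4.01 24.49 0.00
      vertex 12.89 28.87 0.00
      vertex 28.38 18.54 0.00
    endloop
  endfacet
  facet normal 0.0000 0.0000 -1.0000
    outer loop
      vertex 0.03 15.42 0.00
      vertex 4.01 24.49 0.00
      vertex 28.38 18.54 0.00
    endloop
  endfacet
  facet normal 0.0000 0.0000 -1.0000
    outer loop
      vertex 2.81 5.91 0.00
      vertex 0.03 15.42 0.00
      vertex 28.38 18.54 0.00
    endloop
  endfacet
  facet normal 0.0000 0.0000 -1.0000
    outer loop
      vertex 11.05 0.41 0.00
      vertex 2.81 5.91 0.00
      vertex 28.38 18.54 0.00
    endloop
  endfacet
  facet normal 0.0000 0.0000 -1.0000
    outer loop
      vertex 20.89 1.50 0.00
      vertex 11.05 0.41 0.00
      vertex 28.38 18.54 0.00
    endloop
  endfacet
  facet normal 0.0000 0.0000 -1.0000
    outer loop
      vertex 27.74 8.66 0.00
      vertex 20.89 1.50 0.00
      vertex 28.38 18.54 0.00
    endloop
  endfacet
  facet normal 0.7331 0.5376 0.4166
    outer loop
      vertex 28.38 18.54 0.00
      vertex 22.52 26.53 0.00
      vertex 14.48 14.48 29.70
    endloop
  endfacet
  facet normal 0.2147 0.8834 0.4165
    outer loop
      vertex 22.52 26.53 0.00
      vertex 12.89 28.87 0.00
      vertex 14.48 14.48 29.70
    endloop
  endfacet
  facet normal -0.4022 0.8153 0.4166
    outer loop
      vertex 12.89 28.87 0.00
      vertex 4.01 24.49 0.00
      vertex 14.48 14.48 29.70
    endloop
  endfacet
  facet normal -0.8325 0.3653 0.4166
    outer loop
      vertex 4.01 24.49 0.00
      vertex 0.03 15.42 0.00
      vertex 14.48 14.48 29.70
    endloop
  endfacet
  facet normal -0.8726 -0.2551 0.4165
    outer loop
      vertex 0.03 15.42 0.00
      vertex 2.81 5.91 0.00
      vertex 14.48 14.48 29.70
    endloop
  endfacet
  facet normal -0.5047 -0.7562 0.4165
    outer loop
      vertex 2.81 5.91 0.00
      vertex 11.05 0.41 0.00
      vertex 14.48 14.48 29.70
    endloop
  endfacet
  facet normal 0.1001 -0.9036 0.4165
    outer loop
      vertex 11.05 0.41 0.00
      vertex 20.89 1.50 0.00
      vertex 14.48 14.48 29.70
    endloop
  endfacet
  facet normal 0.6569 -0.6285 0.4165
    outer loop
      vertex 20.89 1.50 0.00
      vertex 27.74 8.66 0.00
      vertex 14.48 14.48 29.70
    endloop
  endfacet
  facet normal 0.9072 -0.0588 0.4166
    outer loop
      vertex 27.74 8.66 0.00
      vertex 28.38 18.54 0.00
      vertex 14.48 14.48 29.70
    endloop
  endfacet
endsolid part

The G0 Z moves step by Δz≈4.24 mm. The G1 loops shrink linearly with z, so the solid tapers from its base footprint up to z≈29.7. Closing with a flat bottom cap and the tapered top and triangulating gives 16 facets — a regular 9-sided pyramid, base circumscribed radius ≈ 14.5 mm, apex at z ≈ 29.7 mm.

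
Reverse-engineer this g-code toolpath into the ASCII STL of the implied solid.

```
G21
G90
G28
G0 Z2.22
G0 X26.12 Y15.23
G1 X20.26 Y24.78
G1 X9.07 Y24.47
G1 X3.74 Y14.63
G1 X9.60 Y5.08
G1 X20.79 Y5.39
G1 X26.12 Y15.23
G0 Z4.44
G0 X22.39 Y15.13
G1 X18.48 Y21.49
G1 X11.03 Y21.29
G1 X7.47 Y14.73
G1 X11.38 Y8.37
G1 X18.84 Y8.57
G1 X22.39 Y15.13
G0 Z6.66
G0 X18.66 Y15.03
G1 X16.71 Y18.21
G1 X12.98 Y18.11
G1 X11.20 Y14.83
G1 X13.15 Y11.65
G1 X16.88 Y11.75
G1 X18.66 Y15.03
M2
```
solid part
  facet normal 0.0000 0.0000 -1.0000
    outer loop
      vertex 7.12 27.65 0.00
      vertex 22.04 28.06 0.00
      vertex 29.85 15.33 0.00
    endloop
  endfacet
  facet normal 0.0000 0.0000 -1.0000
    outer loop
      vertex 0.01 14.53 0.00
      vertex 7.12 27.65 0.00
      vertex 29.85 15.33 0.00
    endloop
  endfacet
  facet normal 0.0000 0.0000 -1.0000
    outer loop
      vertex 7.82 1.80 0.00
      vertex 0.01 14.53 0.00
      vertex 29.85 15.33 0.00
    endloop
  endfacet
  facet normal 0.0000 0.0000 -1.0000
    outer loop
      vertex 22.74 2.21 0.00
      vertex 7.82 1.80 0.00
      vertex 29.85 15.33 0.00
    endloop
  endfacet
  facet normal 0.4826 0.2961 0.8243
    outer loop
      vertex 29.85 15.33 0.00
      vertex 22.04 28.06 0.00
      vertex 14.93 14.93 8.88
    endloop
  endfacet
  facet normal -0.0156 0.5659 0.8243
    outer loop
      vertex 22.04 28.06 0.00
      vertex 7.12 27.65 0.00
      vertex 14.93 14.93 8.88
    endloop
  endfacet
  facet normal -0.4978 0.2698 0.8243
    outer loop
      vertex 7.12 27.65 0.00
      vertex 0.01 14.53 0.00
      vertex 14.93 14.93 8.88
    endloop
  endfacet
  facet normal -0.4826 -0.2961 0.8243
    outer loop
      vertex 0.01 14.53 0.00
      vertex 7.82 1.80 0.00
      vertex 14.93 14.93 8.88
    endloop
  endfacet
  facet normal 0.0156 -0.5659 0.8243
    outer loop
      vertex 7.82 1.80 0.00
      vertex 22.74 2.21 0.00
      vertex 14.93 14.93 8.88
    endloop
  endfacet
  facet normal 0.4978 -0.2698 0.8243
    outer loop
      vertex 22.74 2.21 0.00
      vertex 29.85 15.33 0.00
      vertex 14.93 14.93 8.88
    endloop
  endfacet
endsolid part

The G0 Z moves step by Δz≈2.22 mm. The G1 loops shrink linearly with z, so the solid tapers from its base footprint up to z≈8.88. Closing with a flat bottom cap and the tapered top and triangulating gives 10 facets — a regular 6-sided pyramid, base circumscribed radius ≈ 14.9 mm, apex at z ≈ 8.88 mm.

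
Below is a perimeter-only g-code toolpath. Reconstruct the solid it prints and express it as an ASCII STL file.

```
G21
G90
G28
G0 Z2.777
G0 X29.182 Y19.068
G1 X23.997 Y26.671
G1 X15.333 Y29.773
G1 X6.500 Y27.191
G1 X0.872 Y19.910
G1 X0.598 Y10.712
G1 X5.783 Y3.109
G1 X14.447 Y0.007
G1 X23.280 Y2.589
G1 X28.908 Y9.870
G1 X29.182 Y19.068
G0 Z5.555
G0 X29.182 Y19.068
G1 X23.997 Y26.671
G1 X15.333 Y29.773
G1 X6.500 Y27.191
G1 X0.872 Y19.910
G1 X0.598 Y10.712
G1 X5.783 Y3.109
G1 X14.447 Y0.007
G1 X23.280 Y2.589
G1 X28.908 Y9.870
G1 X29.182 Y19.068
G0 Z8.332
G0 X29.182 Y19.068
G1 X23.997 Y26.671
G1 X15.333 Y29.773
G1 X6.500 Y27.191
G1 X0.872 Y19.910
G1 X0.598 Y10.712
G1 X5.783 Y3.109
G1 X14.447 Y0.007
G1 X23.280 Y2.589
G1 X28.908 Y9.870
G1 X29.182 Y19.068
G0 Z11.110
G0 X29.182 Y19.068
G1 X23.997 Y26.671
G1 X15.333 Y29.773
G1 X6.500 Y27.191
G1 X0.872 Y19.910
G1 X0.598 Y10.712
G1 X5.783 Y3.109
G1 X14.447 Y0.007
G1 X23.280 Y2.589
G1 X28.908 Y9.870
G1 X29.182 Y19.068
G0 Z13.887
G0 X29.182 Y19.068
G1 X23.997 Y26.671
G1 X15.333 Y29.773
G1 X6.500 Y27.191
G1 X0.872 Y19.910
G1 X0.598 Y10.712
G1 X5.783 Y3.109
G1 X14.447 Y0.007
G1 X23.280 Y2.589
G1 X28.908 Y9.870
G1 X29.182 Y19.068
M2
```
solid part
  facet normal 0.0000 0.0000 -1.0000
    outer loop
      vertex 15.333 29.773 0.000
      vertex 23.997 26.671 0.000
      vertex 29.182 19.068 0.000
    endloop
  endfacet
  facet normal 0.0000 0.0000 -1.0000
    outer loop
      vertex 6.500 27.191 0.000
      vertex 15.333 29.773 0.000
      vertex 29.182 19.068 0.000
    endloop
  endfacet
  facet normal 0.0000 0.0000 -1.0000
    outer loop
      vertex 0.872 19.910 0.000
      vertex 6.500 27.191 0.000
      vertex 29.182 19.068 0.000
    endloop
  endfacet
  facet normal 0.0000 0.0000 -1.0000
    outer loop
      vertex 0.598 10.712 0.000
      vertex 0.872 19.910 0.000
      vertex 29.182 19.068 0.000
    endloop
  endfacet
  facet normal 0.0000 0.0000 -1.0000
    outer loop
      vertex 5.783 3.109 0.000
      vertex 0.598 10.712 0.000
      vertex 29.182 19.068 0.000
    endloop
  endfacet
  facet normal 0.0000 0.0000 -1.0000
    outer loop
      vertex 14.447 0.007 0.000
      vertex 5.783 3.109 0.000
      vertex 29.182 19.068 0.000
    endloop
  endfacet
  facet normal 0.0000 0.0000 -1.0000
    outer loop
      vertex 23.280 2.589 0.000
      vertex 14.447 0.007 0.000
      vertex 29.182 19.068 0.000
    endloop
  endfacet
  facet normal 0.0000 0.0000 -1.0000
    outer loop
      vertex 28.908 9.870 0.000
      vertex 23.280 2.589 0.000
      vertex 29.182 19.068 0.000
    endloop
  endfacet
  facet normal 0.0000 0.0000 1.0000
    outer loop
      vertex 29.182 19.068 13.887
      vertex 23.997 26.671 13.887
      vertex 15.333 29.773 13.887
    endloop
  endfacet
  facet normal 0.0000 0.0000 1.0000
    outer loop
      vertex 29.182 19.068 13.887
      vertex 15.333 29.773 13.887
      vertex 6.500 27.191 13.887
    endloop
  endfacet
  facet normal 0.0000 0.0000 1.0000
    outer loop
      vertex 29.182 19.068 13.887
      vertex 6.500 27.191 13.887
      vertex 0.872 19.910 13.887
    endloop
  endfacet
  facet normal 0.0000 0.0000 1.0000
    outer loop
      vertex 29.182 19.068 13.887
      vertex 0.872 19.910 13.887
      vertex 0.598 10.712 13.887
    endloop
  endfacet
  facet normal 0.0000 0.0000 1.0000
    outer loop
      vertex 29.182 19.068 13.887
      vertex 0.598 10.712 13.887
      vertex 5.783 3.109 13.887
    endloop
  endfacet
  facet normal 0.0000 0.0000 1.0000
    outer loop
      vertex 29.182 19.068 13.887
      vertex 5.783 3.109 13.887
      vertex 14.447 0.007 13.887
    endloop
  endfacet
  facet normal 0.0000 0.0000 1.0000
    outer loop
      vertex 29.182 19.068 13.887
      vertex 14.447 0.007 13.887
      vertex 23.280 2.589 13.887
    endloop
  endfacet
  facet normal 0.0000 0.0000 1.0000
    outer loop
      vertex 29.182 19.068 13.887
      vertex 23.280 2.589 13.887
      vertex 28.908 9.870 13.887
    endloop
  endfacet
  facet normal 0.8262 0.5634 0.0000
    outer loop
      vertex 29.182 19.068 0.000
      vertex 23.997 26.671 0.000
      vertex 23.997 26.671 13.887
    endloop
  endfacet
  facet normal 0.8262 0.5634 0.0000
    outer loop
      vertex 29.182 19.068 0.000
      vertex 23.997 26.671 13.887
      vertex 29.182 19.068 13.887
    endloop
  endfacet
  facet normal 0.3371 0.9415 0.0000
    outer loop
      vertex 23.997 26.671 0.000
      vertex 15.333 29.773 0.000
      vertex 15.333 29.773 13.887
    endloop
  endfacet
  facet normal 0.3371 0.9415 0.0000
    outer loop
      vertex 23.997 26.671 0.000
      vertex 15.333 29.773 13.887
      vertex 23.997 26.671 13.887
    endloop
  endfacet
  facet normal -0.2806 0.9598 0.0000
    outer loop
      vertex 15.333 29.773 0.000
      vertex 6.500 27.191 0.000
      vertex 6.500 27.191 13.887
    endloop
  endfacet
  facet normal -0.2806 0.9598 0.0000
    outer loop
      vertex 15.333 29.773 0.000
      vertex 6.500 27.191 13.887
      vertex 15.333 29.773 13.887
    endloop
  endfacet
  facet normal -0.7912 0.6116 0.0000
    outer loop
      vertex 6.500 27.191 0.000
      vertex 0.872 19.910 0.000
      vertex 0.872 19.910 13.887
    endloop
  endfacet
  facet normal -0.7912 0.6116 0.0000
    outer loop
      vertex 6.500 27.191 0.000
      vertex 0.872 19.910 13.887
      vertex 6.500 27.191 13.887
    endloop
  endfacet
  facet normal -0.9996 0.0298 0.0000
    outer loop
      vertex 0.872 19.910 0.000
      vertex 0.598 10.712 0.000
      vertex 0.598 10.712 13.887
    endloop
  endfacet
  facet normal -0.9996 0.0298 0.0000
    outer loop
      vertex 0.872 19.910 0.000
      vertex 0.598 10.712 13.887
      vertex 0.872 19.910 13.887
    endloop
  endfacet
  facet normal -0.8262 -0.5634 0.0000
    outer loop
      vertex 0.598 10.712 0.000
      vertex 5.783 3.109 0.000
      vertex 5.783 3.109 13.887
    endloop
  endfacet
  facet normal -0.8262 -0.5634 0.0000
    outer loop
      vertex 0.598 10.712 0.000
      vertex 5.783 3.109 13.887
      vertex 0.598 10.712 13.887
    endloop
  endfacet
  facet normal -0.3371 -0.9415 0.0000
    outer loop
      vertex 5.783 3.109 0.000
      vertex 14.447 0.007 0.000
      vertex 14.447 0.007 13.887
    endloop
  endfacet
  facet normal -0.3371 -0.9415 0.0000
    outer loop
      vertex 5.783 3.109 0.000
      vertex 14.447 0.007 13.887
      vertex 5.783 3.109 13.887
    endloop
  endfacet
  facet normal 0.2806 -0.9598 0.0000
    outer loop
      vertex 14.447 0.007 0.000
      vertex 23.280 2.589 0.000
      vertex 23.280 2.589 13.887
    endloop
  endfacet
  facet normal 0.2806 -0.9598 0.0000
    outer loop
      vertex 14.447 0.007 0.000
      vertex 23.280 2.589 13.887
      vertex 14.447 0.007 13.887
    endloop
  endfacet
  facet normal 0.7912 -0.6116 0.0000
    outer loop
      vertex 23.280 2.589 0.000
      vertex 28.908 9.870 0.000
      vertex 28.908 9.870 13.887
    endloop
  endfacet
  facet normal 0.7912 -0.6116 0.0000
    outer loop
      vertex 23.280 2.589 0.000
      vertex 28.908 9.870 13.887
      vertex 23.280 2.589 13.887
    endloop
  endfacet
  facet normal 0.9996 -0.0298 0.0000
    outer loop
      vertex 28.908 9.870 0.000
      vertex 29.182 19.068 0.000
      vertex 29.182 19.068 13.887
    endloop
  endfacet
  facet normal 0.9996 -0.0298 0.0000
    outer loop
      vertex 28.908 9.870 0.000
      vertex 29.182 19.068 13.887
      vertex 28.908 9.870 13.887
    endloop
  endfacet
endsolid part

The G0 Z moves step by Δz≈2.777 mm. Every layer's G1 loop is the same polygon, so the solid is a straight extrusion of it from z=0 to z≈13.9. Closing with flat bottom and top caps and triangulating gives 36 facets — a regular 10-sided prism (a cylinder approximated with 10 flat sides), circumscribed radius ≈ 14.9 mm, height ≈ 13.9 mm.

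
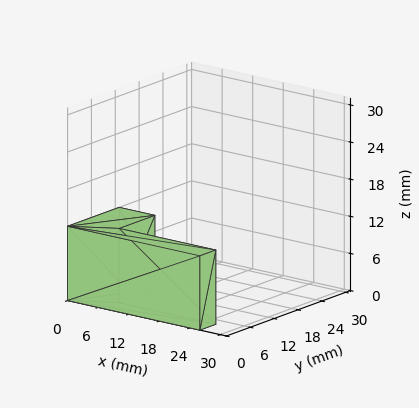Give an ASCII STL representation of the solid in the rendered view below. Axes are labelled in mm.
Reading the render: the shape is an L-shaped prism: outer 26 × 13 mm, arm thicknesses ≈ 4 mm (horizontal) and 7 mm (vertical), extruded 12 mm in z (dimensions read to the nearest mm from the axis ticks). For the STL, each face is triangulated and given an outward normal.

solid part
  facet normal 0.0000 0.0000 -1.0000
    outer loop
      vertex 26.00 4.00 0.00
      vertex 26.00 0.00 0.00
      vertex 0.00 0.00 0.00
    endloop
  endfacet
  facet normal 0.0000 0.0000 -1.0000
    outer loop
      vertex 7.00 4.00 0.00
      vertex 26.00 4.00 0.00
      vertex 0.00 0.00 0.00
    endloop
  endfacet
  facet normal 0.0000 0.0000 -1.0000
    outer loop
      vertex 7.00 13.00 0.00
      vertex 7.00 4.00 0.00
      vertex 0.00 0.00 0.00
    endloop
  endfacet
  facet normal 0.0000 0.0000 -1.0000
    outer loop
      vertex 0.00 13.00 0.00
      vertex 7.00 13.00 0.00
      vertex 0.00 0.00 0.00
    endloop
  endfacet
  facet normal 0.0000 0.0000 1.0000
    outer loop
      vertex 0.00 0.00 12.00
      vertex 26.00 0.00 12.00
      vertex 26.00 4.00 12.00
    endloop
  endfacet
  facet normal 0.0000 0.0000 1.0000
    outer loop
      vertex 0.00 0.00 12.00
      vertex 26.00 4.00 12.00
      vertex 7.00 4.00 12.00
    endloop
  endfacet
  facet normal 0.0000 0.0000 1.0000
    outer loop
      vertex 0.00 0.00 12.00
      vertex 7.00 4.00 12.00
      vertex 7.00 13.00 12.00
    endloop
  endfacet
  facet normal 0.0000 0.0000 1.0000
    outer loop
      vertex 0.00 0.00 12.00
      vertex 7.00 13.00 12.00
      vertex 0.00 13.00 12.00
    endloop
  endfacet
  facet normal 0.0000 -1.0000 0.0000
    outer loop
      vertex 0.00 0.00 0.00
      vertex 26.00 0.00 0.00
      vertex 26.00 0.00 12.00
    endloop
  endfacet
  facet normal 0.0000 -1.0000 0.0000
    outer loop
      vertex 0.00 0.00 0.00
      vertex 26.00 0.00 12.00
      vertex 0.00 0.00 12.00
    endloop
  endfacet
  facet normal 1.0000 0.0000 0.0000
    outer loop
      vertex 26.00 0.00 0.00
      vertex 26.00 4.00 0.00
      vertex 26.00 4.00 12.00
    endloop
  endfacet
  facet normal 1.0000 0.0000 0.0000
    outer loop
      vertex 26.00 0.00 0.00
      vertex 26.00 4.00 12.00
      vertex 26.00 0.00 12.00
    endloop
  endfacet
  facet normal 0.0000 1.0000 0.0000
    outer loop
      vertex 26.00 4.00 0.00
      vertex 7.00 4.00 0.00
      vertex 7.00 4.00 12.00
    endloop
  endfacet
  facet normal 0.0000 1.0000 0.0000
    outer loop
      vertex 26.00 4.00 0.00
      vertex 7.00 4.00 12.00
      vertex 26.00 4.00 12.00
    endloop
  endfacet
  facet normal 1.0000 0.0000 0.0000
    outer loop
      vertex 7.00 4.00 0.00
      vertex 7.00 13.00 0.00
      vertex 7.00 13.00 12.00
    endloop
  endfacet
  facet normal 1.0000 0.0000 0.0000
    outer loop
      vertex 7.00 4.00 0.00
      vertex 7.00 13.00 12.00
      vertex 7.00 4.00 12.00
    endloop
  endfacet
  facet normal 0.0000 1.0000 0.0000
    outer loop
      vertex 7.00 13.00 0.00
      vertex 0.00 13.00 0.00
      vertex 0.00 13.00 12.00
    endloop
  endfacet
  facet normal 0.0000 1.0000 0.0000
    outer loop
      vertex 7.00 13.00 0.00
      vertex 0.00 13.00 12.00
      vertex 7.00 13.00 12.00
    endloop
  endfacet
  facet normal -1.0000 0.0000 0.0000
    outer loop
      vertex 0.00 13.00 0.00
      vertex 0.00 0.00 0.00
      vertex 0.00 0.00 12.00
    endloop
  endfacet
  facet normal -1.0000 0.0000 0.0000
    outer loop
      vertex 0.00 13.00 0.00
      vertex 0.00 0.00 12.00
      vertex 0.00 13.00 12.00
    endloop
  endfacet
endsolid part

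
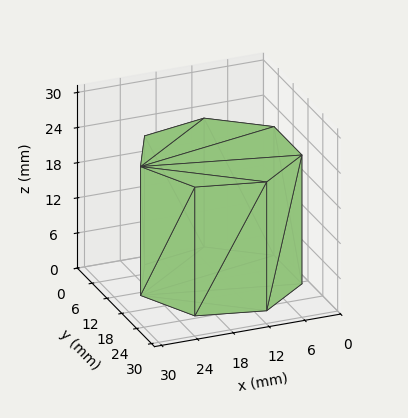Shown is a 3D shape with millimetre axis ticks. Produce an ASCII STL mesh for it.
Reading the render: the shape is a regular 7-sided prism (a cylinder approximated with 7 flat sides), circumscribed radius ≈ 13 mm, height ≈ 22 mm (dimensions read to the nearest mm from the axis ticks). For the STL, each face is triangulated and given an outward normal.

solid part
  facet normal 0.0000 0.0000 -1.0000
    outer loop
      vertex 10.107 25.674 0.000
      vertex 21.105 23.164 0.000
      vertex 26.000 13.000 0.000
    endloop
  endfacet
  facet normal 0.0000 0.0000 -1.0000
    outer loop
      vertex 1.287 18.640 0.000
      vertex 10.107 25.674 0.000
      vertex 26.000 13.000 0.000
    endloop
  endfacet
  facet normal 0.0000 0.0000 -1.0000
    outer loop
      vertex 1.287 7.360 0.000
      vertex 1.287 18.640 0.000
      vertex 26.000 13.000 0.000
    endloop
  endfacet
  facet normal 0.0000 0.0000 -1.0000
    outer loop
      vertex 10.107 0.326 0.000
      vertex 1.287 7.360 0.000
      vertex 26.000 13.000 0.000
    endloop
  endfacet
  facet normal 0.0000 0.0000 -1.0000
    outer loop
      vertex 21.105 2.836 0.000
      vertex 10.107 0.326 0.000
      vertex 26.000 13.000 0.000
    endloop
  endfacet
  facet normal 0.0000 0.0000 1.0000
    outer loop
      vertex 26.000 13.000 22.000
      vertex 21.105 23.164 22.000
      vertex 10.107 25.674 22.000
    endloop
  endfacet
  facet normal 0.0000 0.0000 1.0000
    outer loop
      vertex 26.000 13.000 22.000
      vertex 10.107 25.674 22.000
      vertex 1.287 18.640 22.000
    endloop
  endfacet
  facet normal 0.0000 0.0000 1.0000
    outer loop
      vertex 26.000 13.000 22.000
      vertex 1.287 18.640 22.000
      vertex 1.287 7.360 22.000
    endloop
  endfacet
  facet normal 0.0000 0.0000 1.0000
    outer loop
      vertex 26.000 13.000 22.000
      vertex 1.287 7.360 22.000
      vertex 10.107 0.326 22.000
    endloop
  endfacet
  facet normal 0.0000 0.0000 1.0000
    outer loop
      vertex 26.000 13.000 22.000
      vertex 10.107 0.326 22.000
      vertex 21.105 2.836 22.000
    endloop
  endfacet
  facet normal 0.9010 0.4339 0.0000
    outer loop
      vertex 26.000 13.000 0.000
      vertex 21.105 23.164 0.000
      vertex 21.105 23.164 22.000
    endloop
  endfacet
  facet normal 0.9010 0.4339 0.0000
    outer loop
      vertex 26.000 13.000 0.000
      vertex 21.105 23.164 22.000
      vertex 26.000 13.000 22.000
    endloop
  endfacet
  facet normal 0.2225 0.9749 0.0000
    outer loop
      vertex 21.105 23.164 0.000
      vertex 10.107 25.674 0.000
      vertex 10.107 25.674 22.000
    endloop
  endfacet
  facet normal 0.2225 0.9749 0.0000
    outer loop
      vertex 21.105 23.164 0.000
      vertex 10.107 25.674 22.000
      vertex 21.105 23.164 22.000
    endloop
  endfacet
  facet normal -0.6235 0.7818 0.0000
    outer loop
      vertex 10.107 25.674 0.000
      vertex 1.287 18.640 0.000
      vertex 1.287 18.640 22.000
    endloop
  endfacet
  facet normal -0.6235 0.7818 0.0000
    outer loop
      vertex 10.107 25.674 0.000
      vertex 1.287 18.640 22.000
      vertex 10.107 25.674 22.000
    endloop
  endfacet
  facet normal -1.0000 0.0000 0.0000
    outer loop
      vertex 1.287 18.640 0.000
      vertex 1.287 7.360 0.000
      vertex 1.287 7.360 22.000
    endloop
  endfacet
  facet normal -1.0000 0.0000 0.0000
    outer loop
      vertex 1.287 18.640 0.000
      vertex 1.287 7.360 22.000
      vertex 1.287 18.640 22.000
    endloop
  endfacet
  facet normal -0.6235 -0.7818 0.0000
    outer loop
      vertex 1.287 7.360 0.000
      vertex 10.107 0.326 0.000
      vertex 10.107 0.326 22.000
    endloop
  endfacet
  facet normal -0.6235 -0.7818 0.0000
    outer loop
      vertex 1.287 7.360 0.000
      vertex 10.107 0.326 22.000
      vertex 1.287 7.360 22.000
    endloop
  endfacet
  facet normal 0.2225 -0.9749 0.0000
    outer loop
      vertex 10.107 0.326 0.000
      vertex 21.105 2.836 0.000
      vertex 21.105 2.836 22.000
    endloop
  endfacet
  facet normal 0.2225 -0.9749 0.0000
    outer loop
      vertex 10.107 0.326 0.000
      vertex 21.105 2.836 22.000
      vertex 10.107 0.326 22.000
    endloop
  endfacet
  facet normal 0.9010 -0.4339 0.0000
    outer loop
      vertex 21.105 2.836 0.000
      vertex 26.000 13.000 0.000
      vertex 26.000 13.000 22.000
    endloop
  endfacet
  facet normal 0.9010 -0.4339 0.0000
    outer loop
      vertex 21.105 2.836 0.000
      vertex 26.000 13.000 22.000
      vertex 21.105 2.836 22.000
    endloop
  endfacet
endsolid part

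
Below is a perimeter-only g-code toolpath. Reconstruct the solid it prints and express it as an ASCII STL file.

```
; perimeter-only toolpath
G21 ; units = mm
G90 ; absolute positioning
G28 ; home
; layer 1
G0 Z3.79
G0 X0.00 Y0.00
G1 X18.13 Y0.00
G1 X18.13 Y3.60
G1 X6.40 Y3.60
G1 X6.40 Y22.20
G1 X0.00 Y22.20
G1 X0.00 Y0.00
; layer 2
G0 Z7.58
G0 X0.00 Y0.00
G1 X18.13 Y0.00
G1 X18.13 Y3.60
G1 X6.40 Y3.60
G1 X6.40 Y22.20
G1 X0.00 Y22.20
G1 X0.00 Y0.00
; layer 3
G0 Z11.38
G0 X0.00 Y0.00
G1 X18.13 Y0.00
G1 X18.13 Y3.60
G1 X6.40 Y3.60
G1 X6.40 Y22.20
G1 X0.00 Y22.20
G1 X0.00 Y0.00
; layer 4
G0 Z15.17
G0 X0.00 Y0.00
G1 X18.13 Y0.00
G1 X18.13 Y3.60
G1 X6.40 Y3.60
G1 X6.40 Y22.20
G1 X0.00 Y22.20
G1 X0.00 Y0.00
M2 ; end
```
solid part
  facet normal 0.0000 0.0000 -1.0000
    outer loop
      vertex 18.13 3.60 0.00
      vertex 18.13 0.00 0.00
      vertex 0.00 0.00 0.00
    endloop
  endfacet
  facet normal 0.0000 0.0000 -1.0000
    outer loop
      vertex 6.40 3.60 0.00
      vertex 18.13 3.60 0.00
      vertex 0.00 0.00 0.00
    endloop
  endfacet
  facet normal 0.0000 0.0000 -1.0000
    outer loop
      vertex 6.40 22.20 0.00
      vertex 6.40 3.60 0.00
      vertex 0.00 0.00 0.00
    endloop
  endfacet
  facet normal 0.0000 0.0000 -1.0000
    outer loop
      vertex 0.00 22.20 0.00
      vertex 6.40 22.20 0.00
      vertex 0.00 0.00 0.00
    endloop
  endfacet
  facet normal 0.0000 0.0000 1.0000
    outer loop
      vertex 0.00 0.00 15.17
      vertex 18.13 0.00 15.17
      vertex 18.13 3.60 15.17
    endloop
  endfacet
  facet normal 0.0000 0.0000 1.0000
    outer loop
      vertex 0.00 0.00 15.17
      vertex 18.13 3.60 15.17
      vertex 6.40 3.60 15.17
    endloop
  endfacet
  facet normal 0.0000 0.0000 1.0000
    outer loop
      vertex 0.00 0.00 15.17
      vertex 6.40 3.60 15.17
      vertex 6.40 22.20 15.17
    endloop
  endfacet
  facet normal 0.0000 0.0000 1.0000
    outer loop
      vertex 0.00 0.00 15.17
      vertex 6.40 22.20 15.17
      vertex 0.00 22.20 15.17
    endloop
  endfacet
  facet normal 0.0000 -1.0000 0.0000
    outer loop
      vertex 0.00 0.00 0.00
      vertex 18.13 0.00 0.00
      vertex 18.13 0.00 15.17
    endloop
  endfacet
  facet normal 0.0000 -1.0000 0.0000
    outer loop
      vertex 0.00 0.00 0.00
      vertex 18.13 0.00 15.17
      vertex 0.00 0.00 15.17
    endloop
  endfacet
  facet normal 1.0000 0.0000 0.0000
    outer loop
      vertex 18.13 0.00 0.00
      vertex 18.13 3.60 0.00
      vertex 18.13 3.60 15.17
    endloop
  endfacet
  facet normal 1.0000 0.0000 0.0000
    outer loop
      vertex 18.13 0.00 0.00
      vertex 18.13 3.60 15.17
      vertex 18.13 0.00 15.17
    endloop
  endfacet
  facet normal 0.0000 1.0000 0.0000
    outer loop
      vertex 18.13 3.60 0.00
      vertex 6.40 3.60 0.00
      vertex 6.40 3.60 15.17
    endloop
  endfacet
  facet normal 0.0000 1.0000 0.0000
    outer loop
      vertex 18.13 3.60 0.00
      vertex 6.40 3.60 15.17
      vertex 18.13 3.60 15.17
    endloop
  endfacet
  facet normal 1.0000 0.0000 0.0000
    outer loop
      vertex 6.40 3.60 0.00
      vertex 6.40 22.20 0.00
      vertex 6.40 22.20 15.17
    endloop
  endfacet
  facet normal 1.0000 0.0000 0.0000
    outer loop
      vertex 6.40 3.60 0.00
      vertex 6.40 22.20 15.17
      vertex 6.40 3.60 15.17
    endloop
  endfacet
  facet normal 0.0000 1.0000 0.0000
    outer loop
      vertex 6.40 22.20 0.00
      vertex 0.00 22.20 0.00
      vertex 0.00 22.20 15.17
    endloop
  endfacet
  facet normal 0.0000 1.0000 0.0000
    outer loop
      vertex 6.40 22.20 0.00
      vertex 0.00 22.20 15.17
      vertex 6.40 22.20 15.17
    endloop
  endfacet
  facet normal -1.0000 0.0000 0.0000
    outer loop
      vertex 0.00 22.20 0.00
      vertex 0.00 0.00 0.00
      vertex 0.00 0.00 15.17
    endloop
  endfacet
  facet normal -1.0000 0.0000 0.0000
    outer loop
      vertex 0.00 22.20 0.00
      vertex 0.00 0.00 15.17
      vertex 0.00 22.20 15.17
    endloop
  endfacet
endsolid part

The G0 Z moves step by Δz≈3.79 mm. Every layer's G1 loop is the same polygon, so the solid is a straight extrusion of it from z=0 to z≈15.2. Closing with flat bottom and top caps and triangulating gives 20 facets — an L-shaped prism: outer 18.1 × 22.2 mm, arm thicknesses ≈ 3.6 mm (horizontal) and 6.4 mm (vertical), extruded 15.2 mm in z.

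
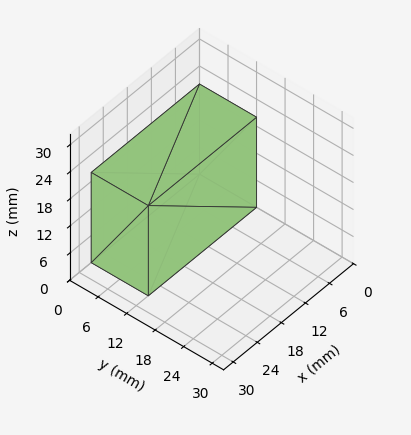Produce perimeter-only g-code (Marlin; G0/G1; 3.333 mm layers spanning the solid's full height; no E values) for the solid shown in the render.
Reading the render: the shape is a rectangular box, roughly 27 × 12 mm footprint and 20 mm tall (dimensions read to the nearest mm from the axis ticks). For the g-code, the solid's height is divided into equal slices at the stated Δz and each level perimeter traced with G1 moves after a G0 lift.

; perimeter-only toolpath
G21 ; units = mm
G90 ; absolute positioning
G28 ; home
; layer 1
G0 Z3.333
G0 X0.000 Y0.000
G1 X27.000 Y0.000
G1 X27.000 Y12.000
G1 X0.000 Y12.000
G1 X0.000 Y0.000
; layer 2
G0 Z6.667
G0 X0.000 Y0.000
G1 X27.000 Y0.000
G1 X27.000 Y12.000
G1 X0.000 Y12.000
G1 X0.000 Y0.000
; layer 3
G0 Z10.000
G0 X0.000 Y0.000
G1 X27.000 Y0.000
G1 X27.000 Y12.000
G1 X0.000 Y12.000
G1 X0.000 Y0.000
; layer 4
G0 Z13.333
G0 X0.000 Y0.000
G1 X27.000 Y0.000
G1 X27.000 Y12.000
G1 X0.000 Y12.000
G1 X0.000 Y0.000
; layer 5
G0 Z16.667
G0 X0.000 Y0.000
G1 X27.000 Y0.000
G1 X27.000 Y12.000
G1 X0.000 Y12.000
G1 X0.000 Y0.000
; layer 6
G0 Z20.000
G0 X0.000 Y0.000
G1 X27.000 Y0.000
G1 X27.000 Y12.000
G1 X0.000 Y12.000
G1 X0.000 Y0.000
M2 ; end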